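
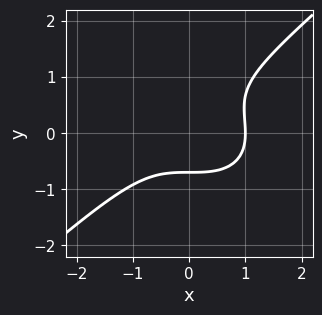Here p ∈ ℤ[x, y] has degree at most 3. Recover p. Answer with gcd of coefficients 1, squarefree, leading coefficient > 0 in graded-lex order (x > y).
1. deg p = 3. The shape is more complex than any degree-2 curve.
2. Observable constraints: it meets the x-axis at x = 1 (among the integer gridlines).
3. Assembling these constraints gives the stated polynomial.

2*x^3 - 3*y^3 + 2*y^2 - 2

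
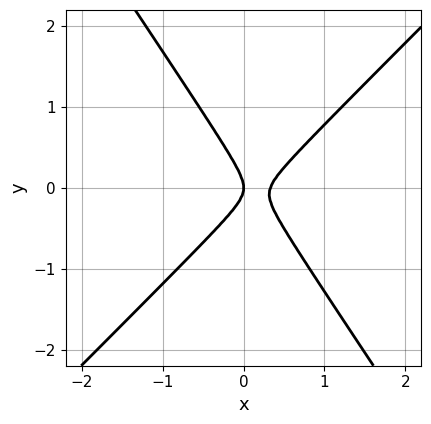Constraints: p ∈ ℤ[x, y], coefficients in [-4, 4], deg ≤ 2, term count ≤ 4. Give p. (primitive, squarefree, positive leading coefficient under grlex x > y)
3*x^2 - x*y - 2*y^2 - x

(a) The degree is 2 — no degree-1 curve has this shape.
(b) Observable constraints: it meets the x-axis at x = 0 (among the integer gridlines); it meets the y-axis at y = 0 (among the integer gridlines).
(c) Together with the visible shape, these determine p as stated.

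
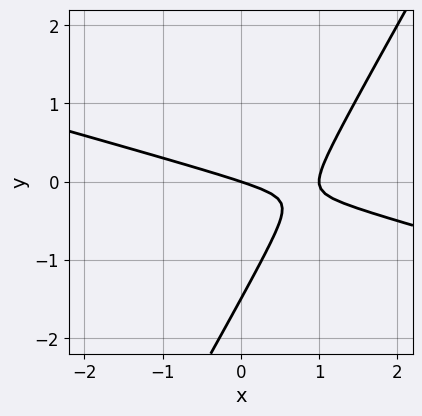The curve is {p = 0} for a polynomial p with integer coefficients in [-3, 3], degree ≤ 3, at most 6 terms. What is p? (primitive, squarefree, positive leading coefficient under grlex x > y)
1. Degree: no degree-1 curve has this shape, so deg p = 2.
2. Observable constraints: it crosses the y-axis at the gridline y = 0; the x-axis gridline crossings are at x ∈ {0, 1}.
3. Matching integer coefficients to the picture gives p.

x^2 + 3*x*y - 2*y^2 - x - 3*y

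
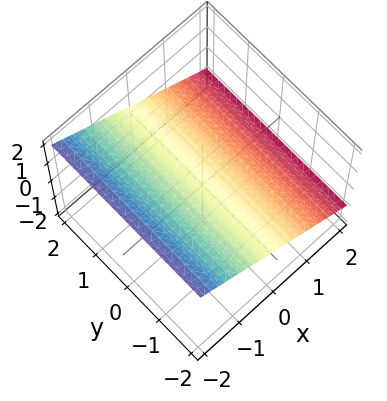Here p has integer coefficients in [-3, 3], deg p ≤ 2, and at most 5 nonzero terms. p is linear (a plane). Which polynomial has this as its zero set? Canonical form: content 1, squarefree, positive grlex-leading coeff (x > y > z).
2*x + 3*z - 2

The degree is 1 — the surface is flat (a plane).
From the axis intercepts and sections: it meets the x-axis at x = 1 (among the integer gridlines); no y-intercept at any integer in the box.
Together with the visible shape, these determine p as stated.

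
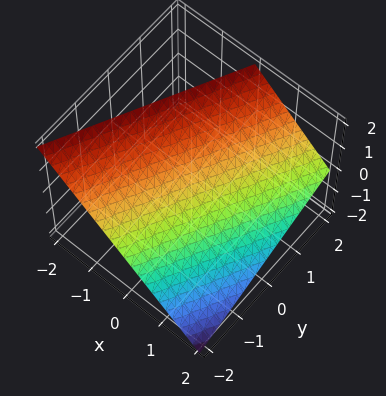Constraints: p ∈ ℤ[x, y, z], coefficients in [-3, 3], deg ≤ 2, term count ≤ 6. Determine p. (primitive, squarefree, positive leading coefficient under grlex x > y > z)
2*x - y + 2*z - 2

1. The degree is 1 — the surface is flat (a plane).
2. Reading off the gridlines: one z-axis crossing is at z = 1; one y-axis crossing is at y = -2; it crosses the x-axis at the gridline x = 1.
3. Putting this together gives p.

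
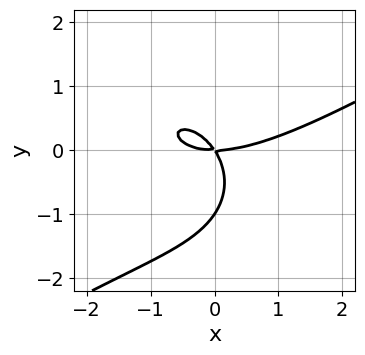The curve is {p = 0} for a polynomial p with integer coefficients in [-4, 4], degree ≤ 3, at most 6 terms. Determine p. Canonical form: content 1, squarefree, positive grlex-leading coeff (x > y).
x^3 - x^2*y - 2*y^3 - 3*x*y - 2*y^2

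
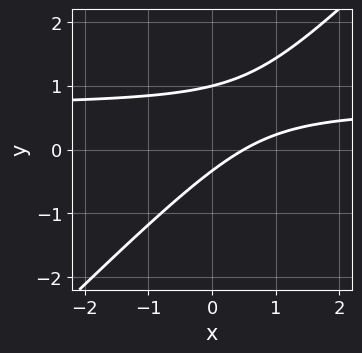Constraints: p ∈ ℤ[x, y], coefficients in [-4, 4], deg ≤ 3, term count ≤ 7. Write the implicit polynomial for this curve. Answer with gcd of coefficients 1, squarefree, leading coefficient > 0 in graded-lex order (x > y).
1. The degree is 2 — the shape is more complex than any degree-1 curve.
2. Checking where it meets the axes: one y-axis crossing is at y = 1.
3. Fitting integer coefficients to these (and the overall shape) gives p.

3*x*y - 3*y^2 - 2*x + 2*y + 1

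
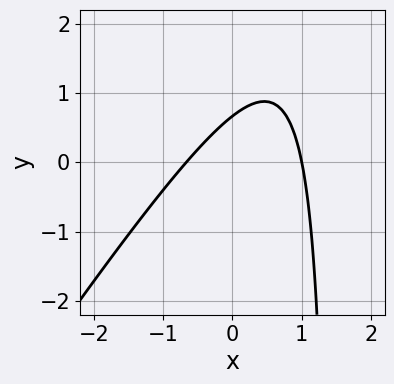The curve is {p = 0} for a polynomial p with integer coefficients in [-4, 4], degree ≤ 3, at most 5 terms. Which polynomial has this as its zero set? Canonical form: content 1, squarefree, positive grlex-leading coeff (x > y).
3*x^2 - 2*x*y - x + 3*y - 2

1. Degree: the shape is more complex than any degree-1 curve, so deg p = 2.
2. From the visible intercepts: it crosses the x-axis at the gridline x = 1.
3. Together with the visible shape, these determine p as stated.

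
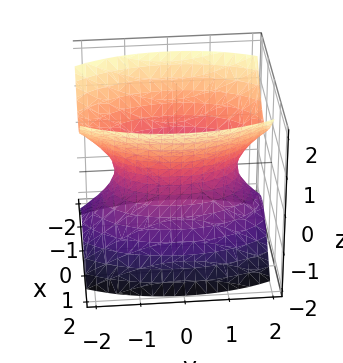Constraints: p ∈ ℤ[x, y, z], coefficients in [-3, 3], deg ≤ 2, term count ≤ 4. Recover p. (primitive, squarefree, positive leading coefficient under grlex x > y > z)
3*x^2 + y^2 - 2*z^2 - 2

Degree: an hourglass — one-sheet hyperboloid; a quadric, so deg p = 2.
Symmetries: mirror symmetry z ↦ −z ⇒ only even powers of z; it's symmetric under x → −x, forcing even powers of x; mirror symmetry y ↦ −y ⇒ only even powers of y.
Checking where it meets the axes: no z-intercept at any integer in the box.
Putting this together gives p.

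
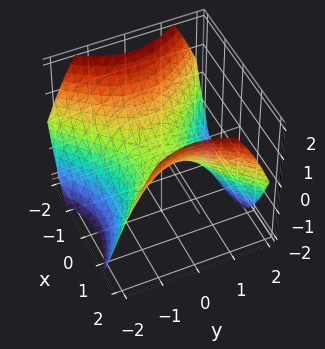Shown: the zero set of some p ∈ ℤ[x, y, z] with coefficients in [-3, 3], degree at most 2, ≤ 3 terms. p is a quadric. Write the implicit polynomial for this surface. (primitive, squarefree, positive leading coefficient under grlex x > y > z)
1. Degree: a hyperbolic paraboloid; a quadric, so deg p = 2.
2. Symmetries: the y ↦ −y reflection is a symmetry, so y appears only in even powers; the x ↦ −x reflection is a symmetry, so x appears only in even powers.
3. Reading off the gridlines: one x-axis crossing is at x = 0; one y-axis crossing is at y = 0.
4. These observations pin down the coefficients.

2*x^2 - 2*y^2 - 3*z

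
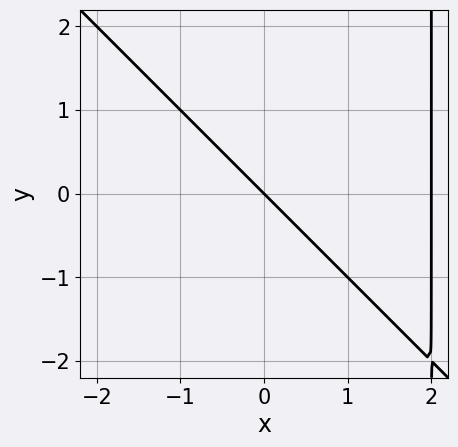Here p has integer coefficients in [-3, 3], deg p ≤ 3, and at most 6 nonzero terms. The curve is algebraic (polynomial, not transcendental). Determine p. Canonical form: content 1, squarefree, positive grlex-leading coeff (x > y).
x^2 + x*y - 2*x - 2*y

1. deg p = 2.
2. Reading off the gridlines: among the integer gridlines, it crosses the x-axis at x ∈ {0, 2}; it crosses the y-axis at the gridline y = 0.
3. Solving for integer coefficients yields p as stated.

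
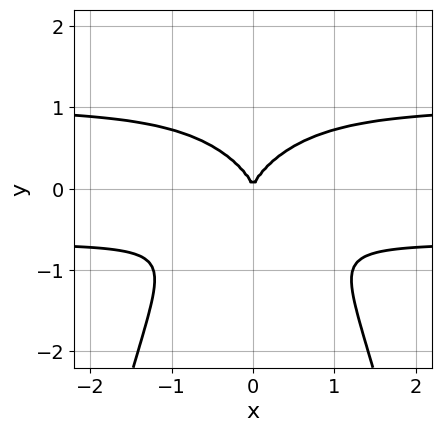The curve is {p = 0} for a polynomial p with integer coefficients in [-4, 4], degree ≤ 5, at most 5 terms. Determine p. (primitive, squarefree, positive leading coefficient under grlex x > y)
3*x^2*y^2 - x^2*y + 3*y^3 - 2*x^2

deg p = 4. No degree-3 curve has this shape.
Symmetries: mirror symmetry x ↦ −x ⇒ only even powers of x.
Reading off the gridlines: one x-axis crossing is at x = 0; it meets the y-axis at y = 0 (among the integer gridlines).
Together with the visible shape, these determine p as stated.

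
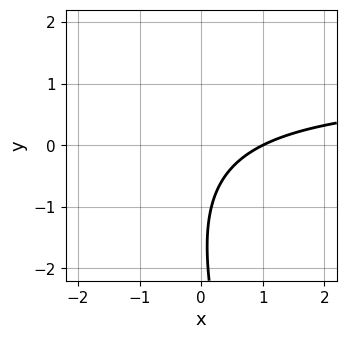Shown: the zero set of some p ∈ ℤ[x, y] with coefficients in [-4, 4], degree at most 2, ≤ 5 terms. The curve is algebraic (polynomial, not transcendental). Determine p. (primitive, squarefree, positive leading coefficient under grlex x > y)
(a) Degree: a generic line meets the curve in up to 2 points, so deg p = 2.
(b) From the visible intercepts: one x-axis crossing is at x = 1; the curve avoids every integer y-axis point in the box.
(c) Fitting integer coefficients to these (and the overall shape) gives p.

3*x*y + y^2 - 3*x + 3*y + 3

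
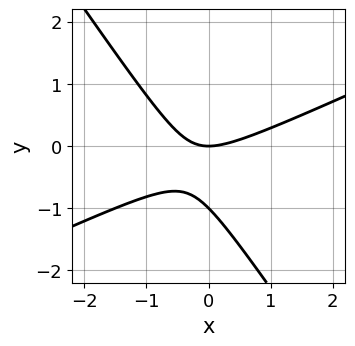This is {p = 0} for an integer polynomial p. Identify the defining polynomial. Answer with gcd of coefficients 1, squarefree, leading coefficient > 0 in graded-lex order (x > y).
2*x^2 - 3*x*y - 3*y^2 - 3*y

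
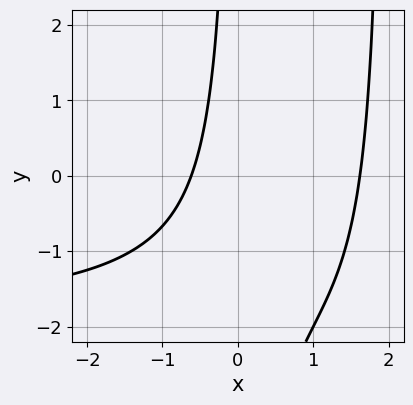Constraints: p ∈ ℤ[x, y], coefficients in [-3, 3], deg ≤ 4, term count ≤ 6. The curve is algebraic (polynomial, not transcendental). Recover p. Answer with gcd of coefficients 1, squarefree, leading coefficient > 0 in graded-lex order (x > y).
x^2*y + 2*x^2 - 2*x*y - 2*x - 2

The degree is 3 — no degree-2 curve has this shape.
Reading off the gridlines: no y-intercept at any integer in the box.
Fitting integer coefficients to these (and the overall shape) gives p.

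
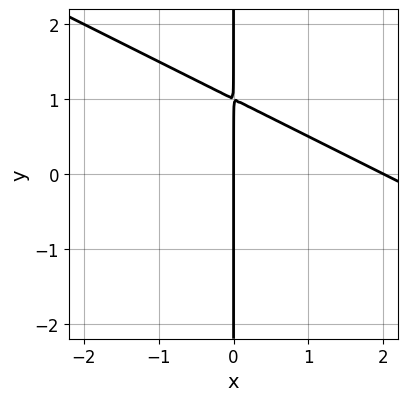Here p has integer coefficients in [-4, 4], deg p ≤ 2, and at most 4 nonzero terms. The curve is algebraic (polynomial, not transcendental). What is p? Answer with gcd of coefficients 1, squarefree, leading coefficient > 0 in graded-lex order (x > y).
x^2 + 2*x*y - 2*x

1. The degree is 2 — a generic line meets the curve in up to 2 points.
2. Checking where it meets the axes: the visible y-axis segment lies entirely on the curve; the x-axis gridline crossings are at x ∈ {0, 2}.
3. Fitting integer coefficients to these (and the overall shape) gives p.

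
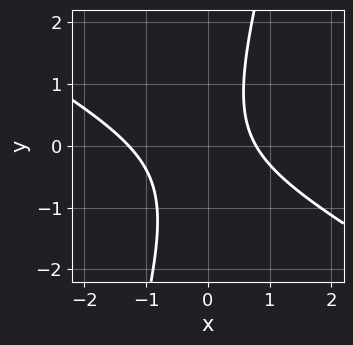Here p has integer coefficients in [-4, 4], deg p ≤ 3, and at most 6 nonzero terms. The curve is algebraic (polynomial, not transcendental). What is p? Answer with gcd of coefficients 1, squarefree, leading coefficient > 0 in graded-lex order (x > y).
2*x^2 + 3*x*y - y^2 + x - 2

First, the degree is 2 — the shape is more complex than any degree-1 curve.
Then, observable constraints: no y-intercept at any integer in the box.
Finally, fitting integer coefficients to these (and the overall shape) gives p.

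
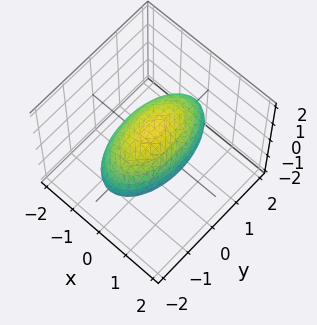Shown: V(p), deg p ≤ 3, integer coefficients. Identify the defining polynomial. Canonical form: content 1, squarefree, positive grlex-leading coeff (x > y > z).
3*x^2 + y^2 + 3*z^2 - 3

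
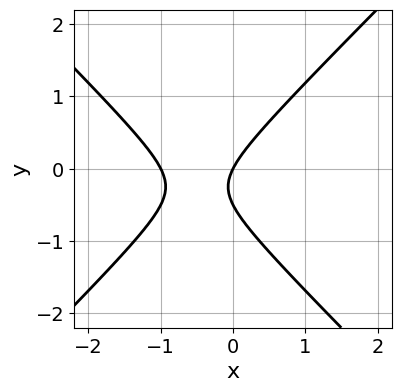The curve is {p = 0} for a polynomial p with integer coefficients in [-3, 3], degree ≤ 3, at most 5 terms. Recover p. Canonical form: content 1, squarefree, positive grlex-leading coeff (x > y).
2*x^2 - 2*y^2 + 2*x - y

First, degree: the shape is more complex than any degree-1 curve, so deg p = 2.
Then, from the axis intercepts and sections: the x-axis gridline crossings are at x ∈ {-1, 0}; one y-axis crossing is at y = 0.
Finally, fitting integer coefficients to these (and the overall shape) gives p.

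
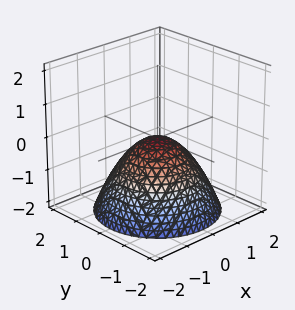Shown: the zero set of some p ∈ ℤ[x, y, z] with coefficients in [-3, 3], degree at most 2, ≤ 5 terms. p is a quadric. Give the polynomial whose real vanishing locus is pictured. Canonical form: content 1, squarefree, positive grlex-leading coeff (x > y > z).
2*x^2 + 2*y^2 + 3*z

(a) Degree: a paraboloid; a quadric, so deg p = 2.
(b) By symmetry, every cross-section ⟂ z is a circle, so x, y appear only via x² + y².
(c) From the axis intercepts and sections: it crosses the x-axis at the gridline x = 0; it crosses the y-axis at the gridline y = 0.
(d) Solving for integer coefficients yields p as stated.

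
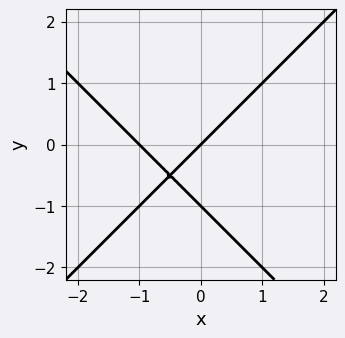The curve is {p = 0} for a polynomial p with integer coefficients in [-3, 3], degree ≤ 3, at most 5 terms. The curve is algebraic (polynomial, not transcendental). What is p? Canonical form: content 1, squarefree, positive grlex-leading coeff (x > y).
x^2 - y^2 + x - y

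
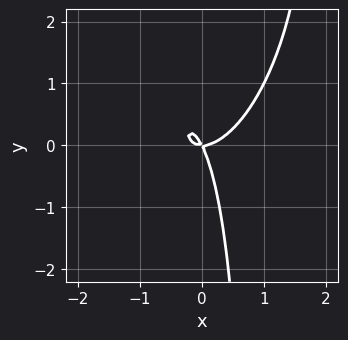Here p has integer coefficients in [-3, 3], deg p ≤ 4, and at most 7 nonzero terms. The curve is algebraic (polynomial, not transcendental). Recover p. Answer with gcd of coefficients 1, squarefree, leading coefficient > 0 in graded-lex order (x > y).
3*x^3 - x^2*y + x*y^2 - 2*x*y - y^2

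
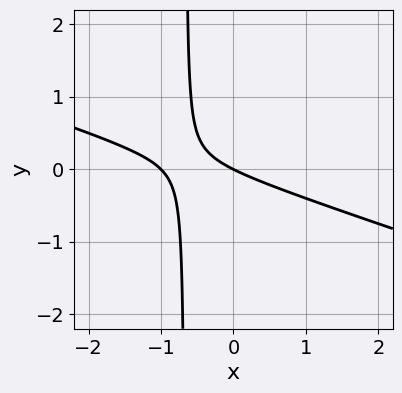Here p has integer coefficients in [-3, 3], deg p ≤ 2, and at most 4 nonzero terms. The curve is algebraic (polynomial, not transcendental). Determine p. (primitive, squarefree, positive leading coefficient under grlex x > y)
x^2 + 3*x*y + x + 2*y

deg p = 2. No degree-1 curve has this shape.
From the axis intercepts and sections: the x-axis gridline crossings are at x ∈ {-1, 0}; it crosses the y-axis at the gridline y = 0.
The integer polynomial consistent with all of this is the stated p.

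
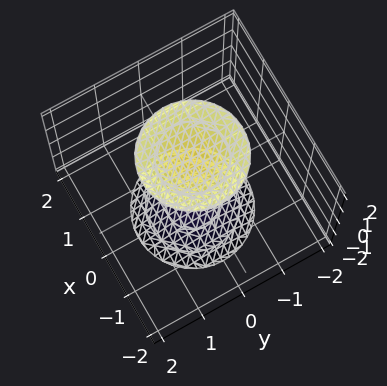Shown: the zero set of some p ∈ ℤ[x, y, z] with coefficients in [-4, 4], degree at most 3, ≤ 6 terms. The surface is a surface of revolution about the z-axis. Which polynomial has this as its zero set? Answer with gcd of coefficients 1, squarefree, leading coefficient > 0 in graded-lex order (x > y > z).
x^2 + y^2 - z^2 + 3

First, the picture has 2 separate pieces.
Then, the degree is 2 — no degree-1 surface has this shape.
Then, symmetry: every cross-section ⟂ z is a circle, so x, y appear only via x² + y².
Next, from the axis intercepts and sections: the surface avoids every integer y-axis point in the box; a circular section at z = 2 has radius exactly 1.
Finally, solving for integer coefficients yields p as stated.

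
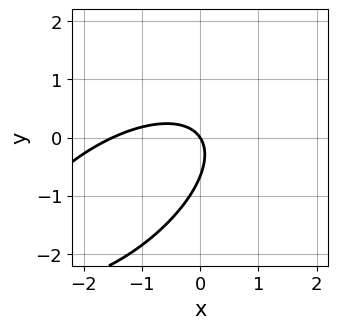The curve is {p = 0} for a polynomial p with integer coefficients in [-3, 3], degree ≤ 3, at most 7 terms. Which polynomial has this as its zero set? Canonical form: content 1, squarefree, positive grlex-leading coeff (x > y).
1. deg p = 2. No degree-1 curve has this shape.
2. From the visible intercepts: one x-axis crossing is at x = 0; one y-axis crossing is at y = 0.
3. Putting this together gives p.

2*x^2 - 3*x*y + 3*y^2 + 3*x + 2*y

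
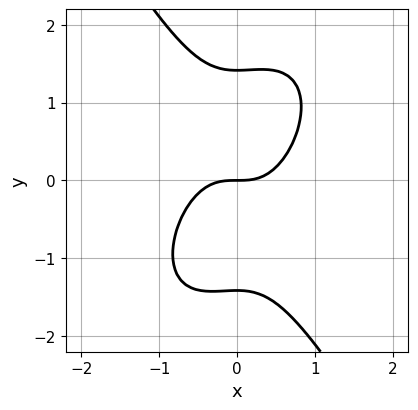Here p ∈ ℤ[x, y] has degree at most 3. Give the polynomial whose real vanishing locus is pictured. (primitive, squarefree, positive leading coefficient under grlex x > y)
3*x^3 - x^2*y + y^3 - 2*y

(a) deg p = 3. A generic line meets the curve in up to 3 points.
(b) From the axis intercepts and sections: one y-axis crossing is at y = 0; it crosses the x-axis at the gridline x = 0.
(c) The integer polynomial consistent with all of this is the stated p.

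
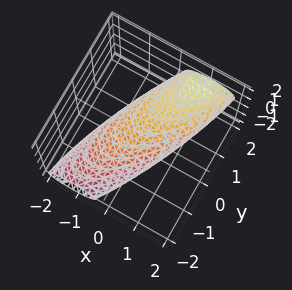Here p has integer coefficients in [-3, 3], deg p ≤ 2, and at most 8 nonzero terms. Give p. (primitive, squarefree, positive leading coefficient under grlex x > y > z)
First, degree: a generic line meets the surface in up to 2 points, so deg p = 2.
Then, checking where it meets the axes: the x-axis gridline crossings are at x ∈ {-1, 1}.
Finally, the integer polynomial consistent with all of this is the stated p.

2*x^2 - 2*x*y + y^2 - 2*y*z + 3*z^2 - 2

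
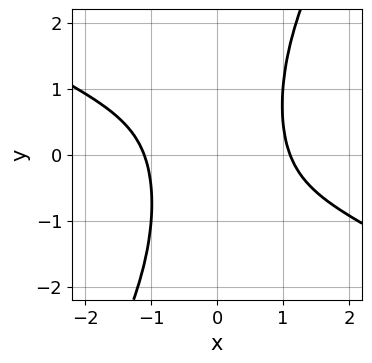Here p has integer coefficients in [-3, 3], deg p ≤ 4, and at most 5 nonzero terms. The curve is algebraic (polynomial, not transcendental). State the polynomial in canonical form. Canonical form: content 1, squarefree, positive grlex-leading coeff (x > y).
(a) deg p = 4.
(b) Observable constraints: no y-intercept at any integer in the box.
(c) These observations pin down the coefficients.

2*x^4 + 3*x^3*y - 2*x^2*y^2 - 3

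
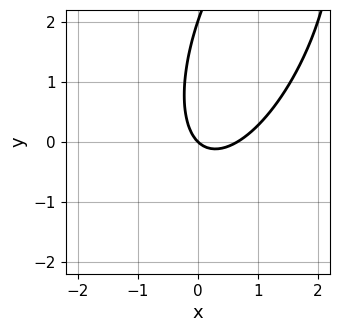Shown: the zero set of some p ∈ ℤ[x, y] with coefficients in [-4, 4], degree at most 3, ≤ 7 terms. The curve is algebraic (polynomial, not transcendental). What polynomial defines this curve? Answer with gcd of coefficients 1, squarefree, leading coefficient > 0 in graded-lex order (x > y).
1. deg p = 2. The shape is more complex than any degree-1 curve.
2. Checking where it meets the axes: it crosses the x-axis at the gridline x = 0; the y-axis gridline crossings are at y ∈ {0, 2}.
3. Matching integer coefficients to the picture gives p.

3*x^2 - 2*x*y + y^2 - 2*x - 2*y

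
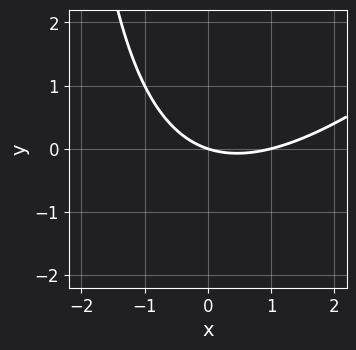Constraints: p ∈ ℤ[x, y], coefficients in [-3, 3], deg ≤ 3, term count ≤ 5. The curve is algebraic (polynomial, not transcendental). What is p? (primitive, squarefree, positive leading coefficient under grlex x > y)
x^2 - x*y - x - 3*y

(a) deg p = 2. The shape is more complex than any degree-1 curve.
(b) From the visible intercepts: it meets the y-axis at y = 0 (among the integer gridlines); the x-axis gridline crossings are at x ∈ {0, 1}.
(c) These observations pin down the coefficients.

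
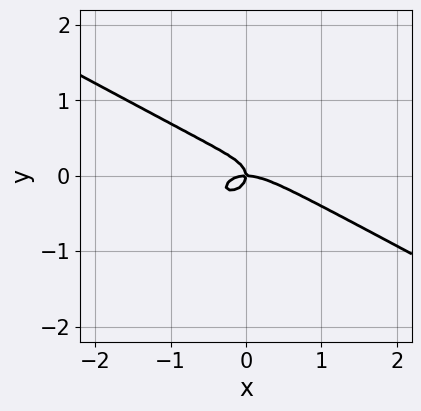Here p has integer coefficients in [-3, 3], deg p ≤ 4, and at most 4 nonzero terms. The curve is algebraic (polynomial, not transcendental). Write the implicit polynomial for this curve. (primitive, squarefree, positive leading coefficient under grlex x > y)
x^3 + x^2*y + 3*y^3 + x*y

(a) Degree: no degree-2 curve has this shape, so deg p = 3.
(b) Checking where it meets the axes: it meets the x-axis at x = 0 (among the integer gridlines); it meets the y-axis at y = 0 (among the integer gridlines).
(c) The integer polynomial consistent with all of this is the stated p.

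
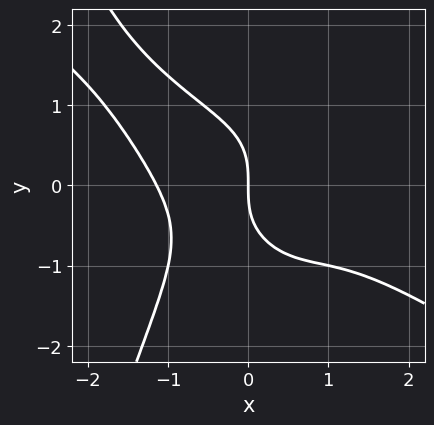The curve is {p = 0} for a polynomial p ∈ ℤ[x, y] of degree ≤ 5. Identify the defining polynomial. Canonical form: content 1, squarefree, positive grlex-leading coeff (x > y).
(a) Degree: no degree-3 curve has this shape, so deg p = 4.
(b) Observable constraints: one x-axis crossing is at x = 0; one y-axis crossing is at y = 0.
(c) Fitting integer coefficients to these (and the overall shape) gives p.

2*x^4 + 3*x^3*y + 2*y^3 + 3*x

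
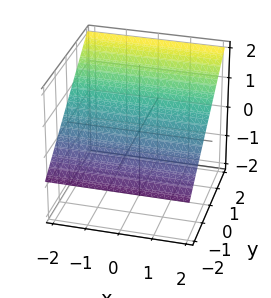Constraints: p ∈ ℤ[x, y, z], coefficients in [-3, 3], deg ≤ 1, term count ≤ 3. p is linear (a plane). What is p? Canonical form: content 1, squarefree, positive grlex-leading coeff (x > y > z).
Degree: every cross-section is a straight line — this is a plane, so deg p = 1.
Reading off the gridlines: it meets the y-axis at y = -1 (among the integer gridlines); the surface avoids every integer x-axis point in the box.
Assembling these constraints gives the stated polynomial.

2*y - 3*z + 2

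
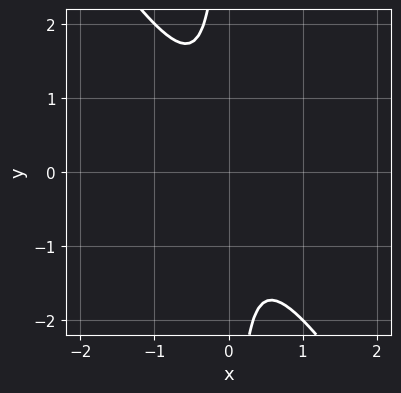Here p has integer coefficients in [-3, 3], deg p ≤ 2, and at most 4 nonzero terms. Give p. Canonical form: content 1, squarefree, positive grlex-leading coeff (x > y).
(a) Degree: the shape is more complex than any degree-1 curve, so deg p = 2.
(b) From the visible intercepts: it misses every integer gridline on the y-axis; the curve avoids every integer x-axis point in the box.
(c) Fitting integer coefficients to these (and the overall shape) gives p.

3*x^2 + 2*x*y + 1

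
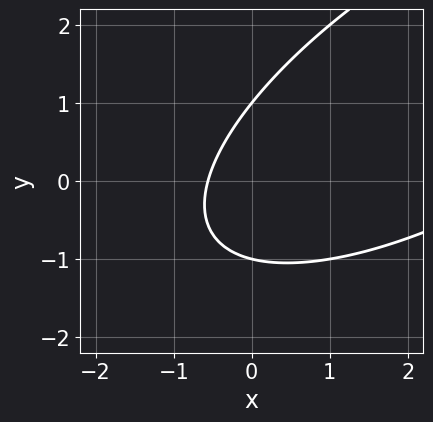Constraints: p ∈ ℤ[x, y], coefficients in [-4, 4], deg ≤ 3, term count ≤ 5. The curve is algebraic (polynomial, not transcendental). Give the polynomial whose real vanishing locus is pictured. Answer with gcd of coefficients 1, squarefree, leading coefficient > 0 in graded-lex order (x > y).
x^2 - 2*x*y + 2*y^2 - 3*x - 2

(a) Degree: a generic line meets the curve in up to 2 points, so deg p = 2.
(b) From the axis intercepts and sections: the y-axis gridline crossings are at y ∈ {-1, 1}.
(c) Solving for integer coefficients yields p as stated.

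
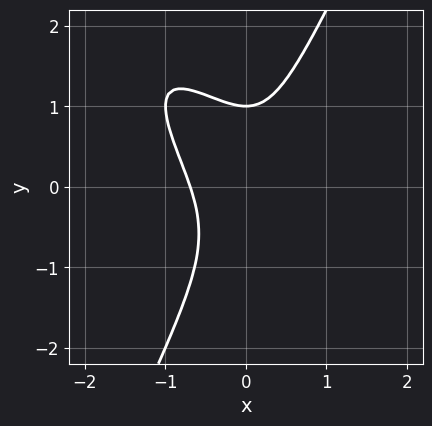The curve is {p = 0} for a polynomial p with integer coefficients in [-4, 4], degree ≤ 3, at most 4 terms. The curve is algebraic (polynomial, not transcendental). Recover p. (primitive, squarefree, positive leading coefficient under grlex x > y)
3*x^3 + 3*x^2*y - y^3 + 1

1. deg p = 3. A generic line meets the curve in up to 3 points.
2. Against the integer gridlines: it crosses the y-axis at the gridline y = 1.
3. The integer polynomial consistent with all of this is the stated p.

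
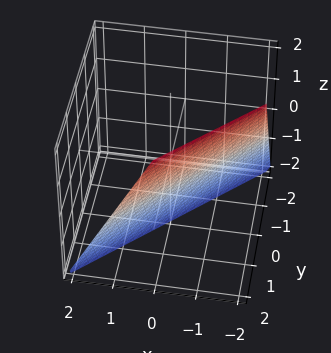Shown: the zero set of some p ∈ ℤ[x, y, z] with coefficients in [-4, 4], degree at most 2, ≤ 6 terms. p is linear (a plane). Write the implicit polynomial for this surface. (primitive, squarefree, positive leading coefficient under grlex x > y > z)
First, degree: every cross-section is a straight line — this is a plane, so deg p = 1.
Next, against the integer gridlines: one y-axis crossing is at y = 1; it meets the z-axis at z = -2 (among the integer gridlines); it meets the x-axis at x = -1 (among the integer gridlines).
Finally, solving for integer coefficients yields p as stated.

2*x - 2*y + z + 2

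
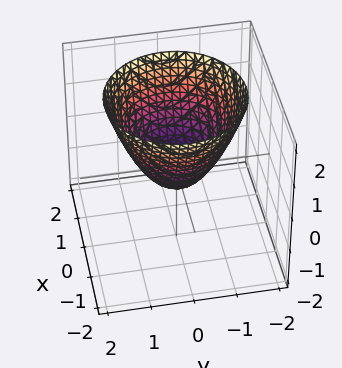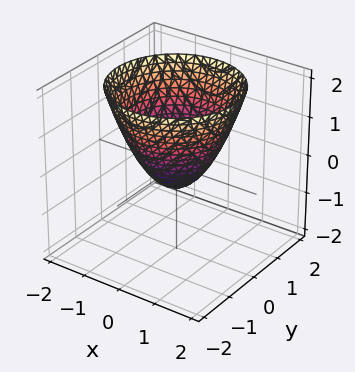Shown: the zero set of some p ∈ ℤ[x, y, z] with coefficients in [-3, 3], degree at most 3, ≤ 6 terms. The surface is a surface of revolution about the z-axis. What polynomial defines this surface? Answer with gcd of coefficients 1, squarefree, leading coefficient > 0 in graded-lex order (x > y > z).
2*x^2 + 2*y^2 - 2*z - 1

1. Degree: no degree-1 surface has this shape, so deg p = 2.
2. Symmetries: rotational symmetry about the z-axis ⇒ p depends on x, y only through x² + y².
3. Observable constraints: a circular section at z = 0 has radius between 0 and 1.
4. The integer polynomial consistent with all of this is the stated p.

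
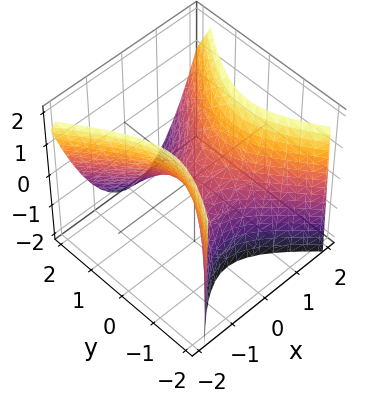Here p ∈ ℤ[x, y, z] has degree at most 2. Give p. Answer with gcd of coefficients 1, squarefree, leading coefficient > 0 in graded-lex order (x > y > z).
(a) Degree: a generic line meets the surface in up to 2 points, so deg p = 2.
(b) Checking where it meets the axes: it meets the x-axis at x = 0 (among the integer gridlines); it crosses the y-axis at the gridline y = 0.
(c) Putting this together gives p.

3*x^2 - 2*y^2 - y*z - 2*z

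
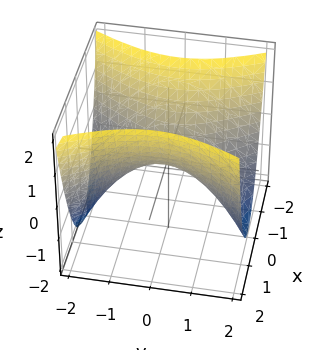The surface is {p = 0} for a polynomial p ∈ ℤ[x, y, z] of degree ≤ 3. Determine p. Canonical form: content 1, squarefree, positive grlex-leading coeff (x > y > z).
2*x^2 - y^2 - 2*z

1. The degree is 2 — a saddle surface; a quadric.
2. Symmetries: mirror symmetry y ↦ −y ⇒ only even powers of y; the x ↦ −x reflection is a symmetry, so x appears only in even powers.
3. Against the integer gridlines: one x-axis crossing is at x = 0; it crosses the y-axis at the gridline y = 0.
4. Together with the visible shape, these determine p as stated.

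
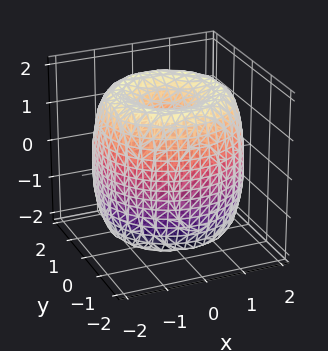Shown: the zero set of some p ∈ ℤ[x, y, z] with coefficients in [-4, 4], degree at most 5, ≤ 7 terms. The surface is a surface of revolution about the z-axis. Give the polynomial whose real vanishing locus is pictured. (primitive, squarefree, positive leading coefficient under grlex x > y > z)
x^4 + 2*x^2*y^2 + y^4 - 3*x^2 - 3*y^2 + z^2 - 1

deg p = 4.
Symmetries: the surface is invariant under rotation about z: p = q(x² + y², z).
Checking where it meets the axes: a circular section at z = 0 has radius between 1 and 2; among the integer gridlines, it crosses the z-axis at z ∈ {-1, 1}.
The integer polynomial consistent with all of this is the stated p.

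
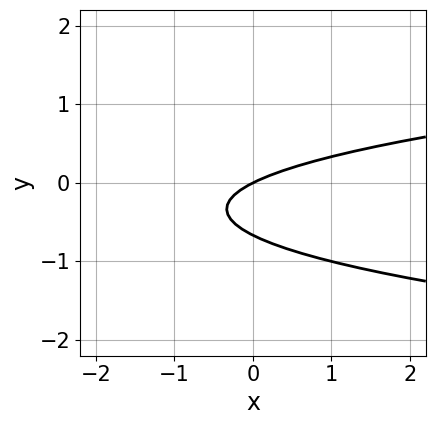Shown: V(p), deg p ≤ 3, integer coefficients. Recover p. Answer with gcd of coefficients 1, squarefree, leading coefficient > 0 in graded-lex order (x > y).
3*y^2 - x + 2*y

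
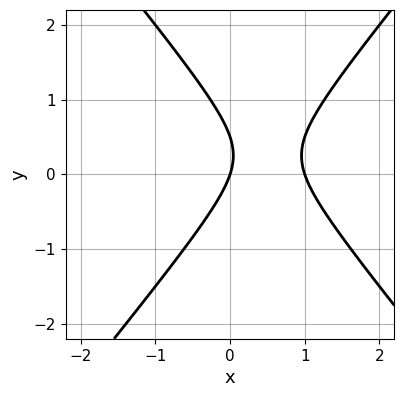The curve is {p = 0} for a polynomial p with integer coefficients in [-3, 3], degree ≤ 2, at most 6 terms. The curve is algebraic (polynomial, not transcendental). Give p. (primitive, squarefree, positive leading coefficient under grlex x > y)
3*x^2 - 2*y^2 - 3*x + y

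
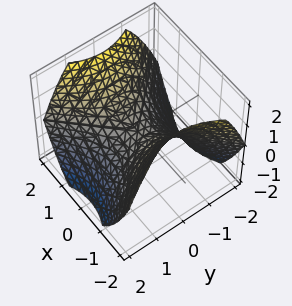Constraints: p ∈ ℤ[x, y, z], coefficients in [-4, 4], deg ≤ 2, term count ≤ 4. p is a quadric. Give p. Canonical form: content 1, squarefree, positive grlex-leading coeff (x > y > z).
First, deg p = 2.
Next, symmetries: mirror symmetry x ↦ −x ⇒ only even powers of x; mirror symmetry y ↦ −y ⇒ only even powers of y.
Then, checking where it meets the axes: it crosses the y-axis at the gridline y = 0; it meets the x-axis at x = 0 (among the integer gridlines).
Finally, matching integer coefficients to the picture gives p.

2*x^2 - 2*y^2 - 3*z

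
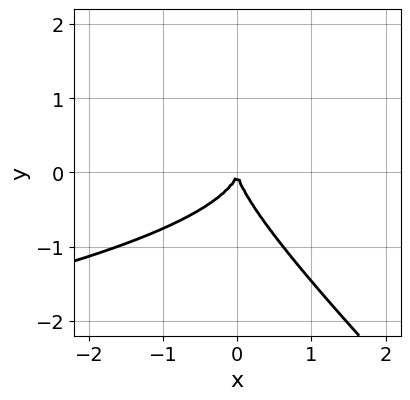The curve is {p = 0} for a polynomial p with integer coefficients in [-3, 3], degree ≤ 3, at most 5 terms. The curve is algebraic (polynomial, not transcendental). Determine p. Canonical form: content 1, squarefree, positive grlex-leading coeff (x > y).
x*y^2 + y^3 + x^2

(a) Degree: a generic line meets the curve in up to 3 points, so deg p = 3.
(b) Checking where it meets the axes: it meets the x-axis at x = 0 (among the integer gridlines); it meets the y-axis at y = 0 (among the integer gridlines).
(c) Assembling these constraints gives the stated polynomial.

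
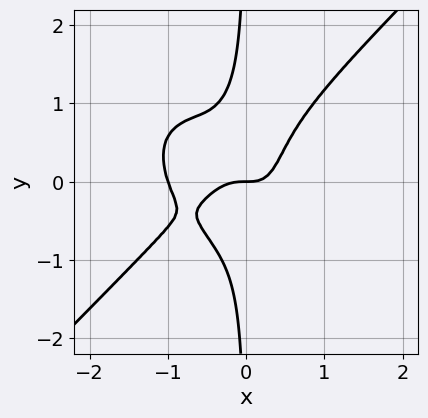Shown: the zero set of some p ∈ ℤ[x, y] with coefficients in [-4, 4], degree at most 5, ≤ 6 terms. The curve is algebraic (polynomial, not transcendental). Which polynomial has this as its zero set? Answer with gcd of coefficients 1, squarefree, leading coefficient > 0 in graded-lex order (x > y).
3*x^4 - 3*x*y^3 + 3*x^3 - y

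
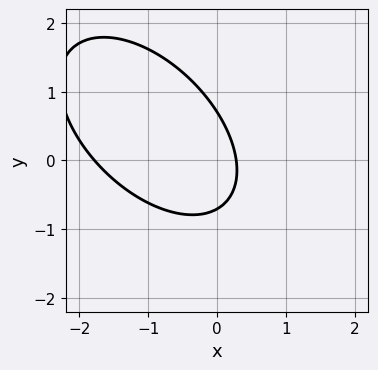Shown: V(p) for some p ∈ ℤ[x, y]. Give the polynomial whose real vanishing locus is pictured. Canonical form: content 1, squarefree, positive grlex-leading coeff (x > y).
1. The degree is 2 — the shape is more complex than any degree-1 curve.
2. Matching integer coefficients to the picture gives p.

2*x^2 + 2*x*y + 2*y^2 + 3*x - 1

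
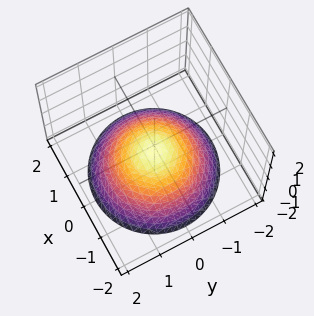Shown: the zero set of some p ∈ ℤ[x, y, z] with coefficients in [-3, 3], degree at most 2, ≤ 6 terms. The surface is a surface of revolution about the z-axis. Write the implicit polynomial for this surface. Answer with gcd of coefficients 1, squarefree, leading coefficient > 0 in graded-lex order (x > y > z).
First, the degree is 2 — no degree-1 surface has this shape.
Then, symmetry: the z-axis is an axis of rotation, so x and y enter only as x² + y².
Then, from the axis intercepts and sections: a circular section at z = -2 has radius between 1 and 2; no x-intercept at any integer in the box.
Finally, solving for integer coefficients yields p as stated.

x^2 + y^2 + 2*z + 1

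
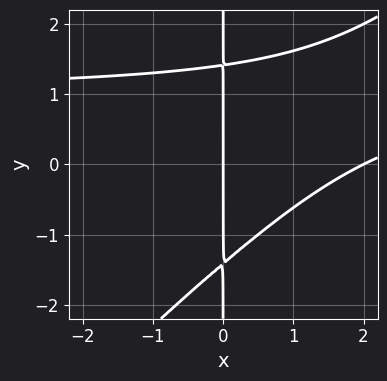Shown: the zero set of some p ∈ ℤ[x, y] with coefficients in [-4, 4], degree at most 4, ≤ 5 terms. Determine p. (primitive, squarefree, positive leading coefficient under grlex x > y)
(a) The degree is 3 — the shape is more complex than any degree-2 curve.
(b) Reading off the gridlines: the x-axis gridline crossings are at x ∈ {0, 2}; every point of the y-axis in the box is on the curve.
(c) The integer polynomial consistent with all of this is the stated p.

x^2*y - x*y^2 - x^2 + 2*x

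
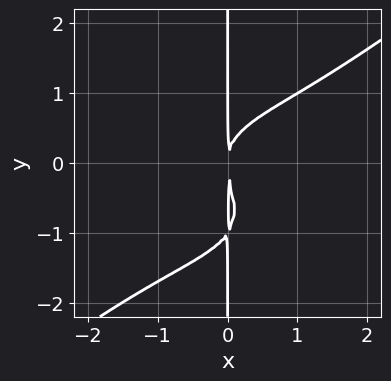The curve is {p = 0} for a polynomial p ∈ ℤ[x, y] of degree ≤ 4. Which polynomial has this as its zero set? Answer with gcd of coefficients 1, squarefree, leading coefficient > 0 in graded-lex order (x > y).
The degree is 4 — a generic line meets the curve in up to 4 points.
Observable constraints: the visible y-axis segment lies entirely on the curve.
Matching integer coefficients to the picture gives p.

x^4 - 2*x*y^3 - 2*x*y^2 + 3*x^2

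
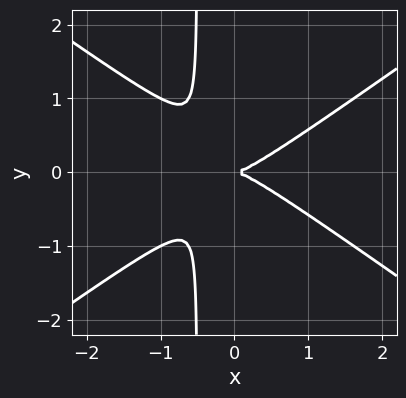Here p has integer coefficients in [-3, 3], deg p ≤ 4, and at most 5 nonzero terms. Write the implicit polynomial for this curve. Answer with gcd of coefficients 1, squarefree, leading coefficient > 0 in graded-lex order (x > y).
x^3 - 2*x*y^2 - y^2

The degree is 3 — no degree-2 curve has this shape.
Symmetries: the y ↦ −y reflection is a symmetry, so y appears only in even powers.
Observable constraints: it meets the y-axis at y = 0 (among the integer gridlines); it crosses the x-axis at the gridline x = 0.
Assembling these constraints gives the stated polynomial.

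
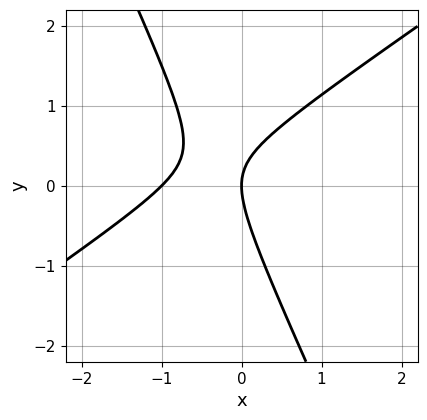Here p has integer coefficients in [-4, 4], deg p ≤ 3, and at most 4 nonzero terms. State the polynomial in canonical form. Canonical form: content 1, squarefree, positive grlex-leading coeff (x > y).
3*x^2 - 3*x*y - 2*y^2 + 3*x

1. Degree: no degree-1 curve has this shape, so deg p = 2.
2. Checking where it meets the axes: among the integer gridlines, it crosses the x-axis at x ∈ {-1, 0}; it meets the y-axis at y = 0 (among the integer gridlines).
3. Fitting integer coefficients to these (and the overall shape) gives p.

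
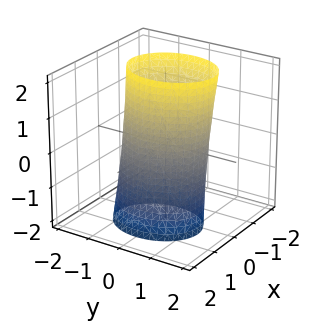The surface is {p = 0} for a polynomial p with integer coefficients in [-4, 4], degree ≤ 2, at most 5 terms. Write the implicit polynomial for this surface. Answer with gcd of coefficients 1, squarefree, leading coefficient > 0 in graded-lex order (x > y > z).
3*x^2 + x*z + 2*y^2 - 3

(a) deg p = 2.
(b) Observable constraints: no z-intercept at any integer in the box; the x-axis gridline crossings are at x ∈ {-1, 1}.
(c) Assembling these constraints gives the stated polynomial.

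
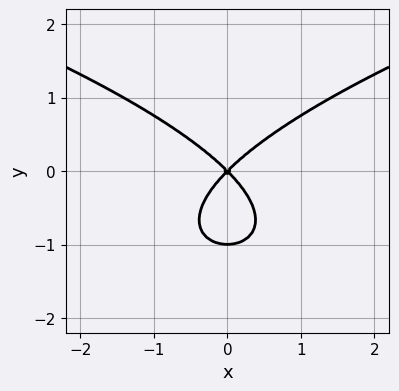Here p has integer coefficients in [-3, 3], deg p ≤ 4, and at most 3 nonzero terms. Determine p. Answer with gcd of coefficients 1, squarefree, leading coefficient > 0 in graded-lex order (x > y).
y^3 - x^2 + y^2

deg p = 3.
Symmetries: mirror symmetry x ↦ −x ⇒ only even powers of x.
Against the integer gridlines: it crosses the x-axis at the gridline x = 0; the y-axis gridline crossings are at y ∈ {-1, 0}.
Matching integer coefficients to the picture gives p.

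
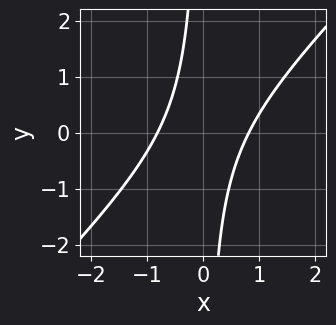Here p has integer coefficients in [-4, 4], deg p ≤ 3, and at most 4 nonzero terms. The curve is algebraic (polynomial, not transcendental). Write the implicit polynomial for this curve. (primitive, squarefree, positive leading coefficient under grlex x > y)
First, degree: a generic line meets the curve in up to 2 points, so deg p = 2.
Next, from the axis intercepts and sections: no y-intercept at any integer in the box.
Finally, together with the visible shape, these determine p as stated.

3*x^2 - 3*x*y - 2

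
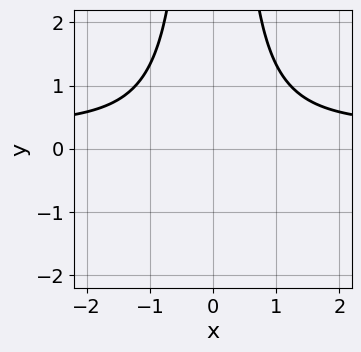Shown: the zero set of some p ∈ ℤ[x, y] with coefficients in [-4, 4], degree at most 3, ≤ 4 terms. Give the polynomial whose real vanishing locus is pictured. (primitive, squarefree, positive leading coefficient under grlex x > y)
First, the degree is 3 — no degree-2 curve has this shape.
Next, symmetries: mirror symmetry x ↦ −x ⇒ only even powers of x.
Next, observable constraints: it misses every integer gridline on the y-axis; no x-intercept at any integer in the box.
Finally, together with the visible shape, these determine p as stated.

3*x^2*y - x^2 - 3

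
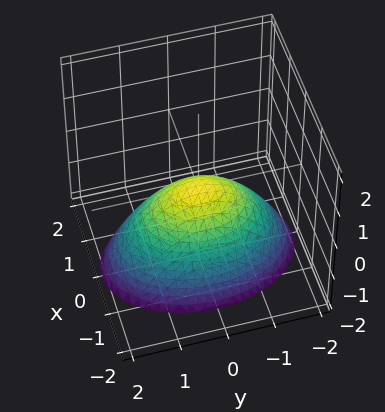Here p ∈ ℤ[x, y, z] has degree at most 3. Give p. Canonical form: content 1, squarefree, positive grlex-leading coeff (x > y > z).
deg p = 2. A paraboloid; a quadric.
Symmetries: it's symmetric under y → −y, forcing even powers of y; the x ↦ −x reflection is a symmetry, so x appears only in even powers.
Observable constraints: it meets the z-axis at z = 0 (among the integer gridlines); one x-axis crossing is at x = 0; it crosses the y-axis at the gridline y = 0.
The integer polynomial consistent with all of this is the stated p.

2*x^2 + y^2 + 2*z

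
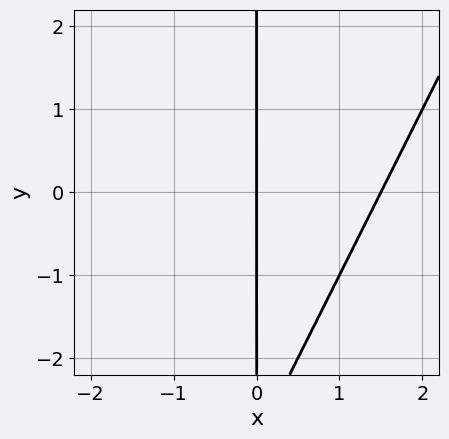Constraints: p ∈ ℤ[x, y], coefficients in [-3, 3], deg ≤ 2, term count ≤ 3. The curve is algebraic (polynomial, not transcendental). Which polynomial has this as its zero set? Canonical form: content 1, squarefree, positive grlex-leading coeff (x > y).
2*x^2 - x*y - 3*x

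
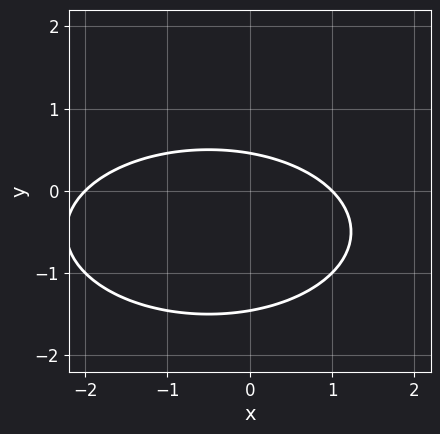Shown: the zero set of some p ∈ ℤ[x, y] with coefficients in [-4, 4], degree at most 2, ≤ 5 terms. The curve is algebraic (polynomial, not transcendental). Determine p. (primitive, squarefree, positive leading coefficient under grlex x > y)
First, deg p = 2. No degree-1 curve has this shape.
Then, reading off the gridlines: the x-axis gridline crossings are at x ∈ {-2, 1}.
Finally, putting this together gives p.

x^2 + 3*y^2 + x + 3*y - 2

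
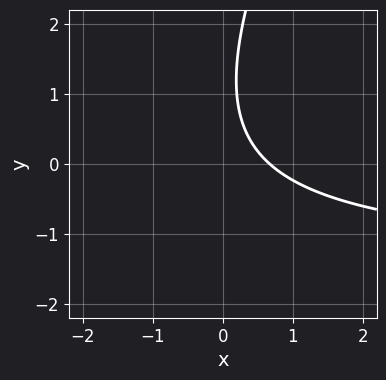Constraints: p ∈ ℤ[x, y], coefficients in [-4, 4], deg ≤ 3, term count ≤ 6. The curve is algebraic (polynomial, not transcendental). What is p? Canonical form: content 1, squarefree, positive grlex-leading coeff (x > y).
deg p = 2. A generic line meets the curve in up to 2 points.
Against the integer gridlines: it misses every integer gridline on the y-axis.
Solving for integer coefficients yields p as stated.

2*x*y - y^2 + 3*x + 2*y - 2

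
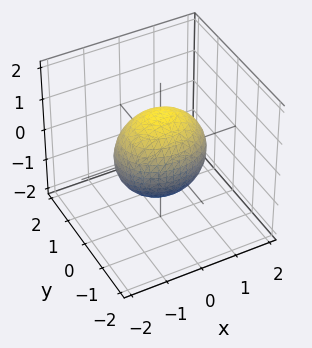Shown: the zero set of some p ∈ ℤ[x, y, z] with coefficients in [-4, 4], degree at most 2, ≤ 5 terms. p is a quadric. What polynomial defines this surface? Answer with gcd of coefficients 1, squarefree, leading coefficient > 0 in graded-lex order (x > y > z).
First, the degree is 2 — a closed, bounded, convex surface; a quadric.
Next, symmetries: the y ↦ −y reflection is a symmetry, so y appears only in even powers; it's symmetric under x → −x, forcing even powers of x; it's symmetric under z → −z, forcing even powers of z.
Next, reading off the gridlines: the y-axis gridline crossings are at y ∈ {-1, 1}.
Finally, the integer polynomial consistent with all of this is the stated p.

2*x^2 + 3*y^2 + 2*z^2 - 3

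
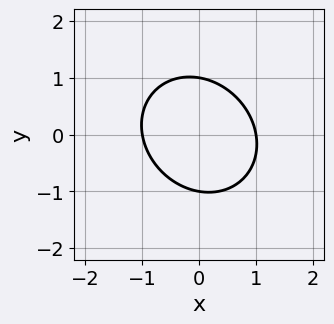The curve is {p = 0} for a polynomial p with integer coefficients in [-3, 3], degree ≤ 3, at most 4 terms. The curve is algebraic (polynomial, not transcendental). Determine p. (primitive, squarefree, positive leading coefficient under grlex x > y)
(a) The degree is 2 — a generic line meets the curve in up to 2 points.
(b) From the visible intercepts: among the integer gridlines, it crosses the y-axis at y ∈ {-1, 1}; among the integer gridlines, it crosses the x-axis at x ∈ {-1, 1}.
(c) Putting this together gives p.

3*x^2 + x*y + 3*y^2 - 3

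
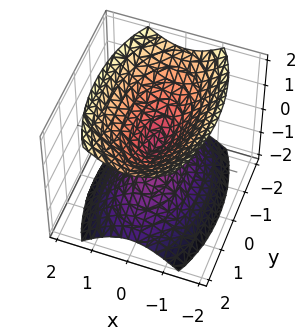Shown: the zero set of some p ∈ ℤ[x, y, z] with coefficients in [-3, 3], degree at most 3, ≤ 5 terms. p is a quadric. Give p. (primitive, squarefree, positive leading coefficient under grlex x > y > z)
3*x^2 + y^2 - 2*z^2

First, I count 2 distinct pieces.
Next, deg p = 2.
Then, symmetries: it's symmetric under x → −x, forcing even powers of x; mirror symmetry y ↦ −y ⇒ only even powers of y; the z ↦ −z reflection is a symmetry, so z appears only in even powers.
Next, against the integer gridlines: it meets the x-axis at x = 0 (among the integer gridlines); it meets the y-axis at y = 0 (among the integer gridlines); it meets the z-axis at z = 0 (among the integer gridlines).
Finally, assembling these constraints gives the stated polynomial.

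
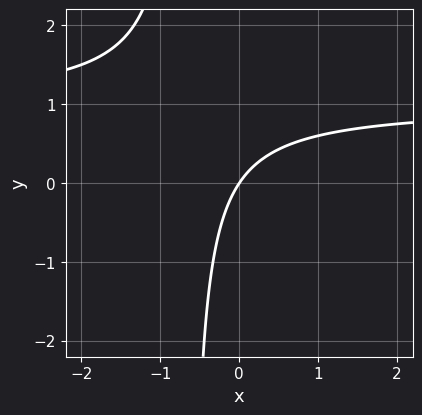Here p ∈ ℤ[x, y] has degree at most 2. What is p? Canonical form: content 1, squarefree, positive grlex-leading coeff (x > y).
(a) The degree is 2 — a generic line meets the curve in up to 2 points.
(b) From the visible intercepts: it crosses the x-axis at the gridline x = 0; it meets the y-axis at y = 0 (among the integer gridlines).
(c) The integer polynomial consistent with all of this is the stated p.

3*x*y - 3*x + 2*y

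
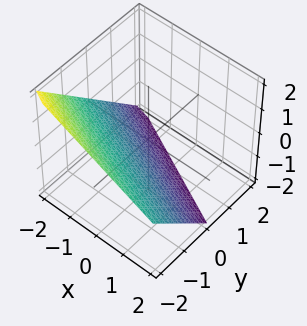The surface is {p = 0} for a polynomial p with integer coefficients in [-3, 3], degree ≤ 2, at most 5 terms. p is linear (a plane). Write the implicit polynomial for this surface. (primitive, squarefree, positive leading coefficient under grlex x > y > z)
(a) The degree is 1 — every cross-section is a straight line — this is a plane.
(b) Checking where it meets the axes: one z-axis crossing is at z = -1; one y-axis crossing is at y = -1; it meets the x-axis at x = -2 (among the integer gridlines).
(c) The integer polynomial consistent with all of this is the stated p.

x + 2*y + 2*z + 2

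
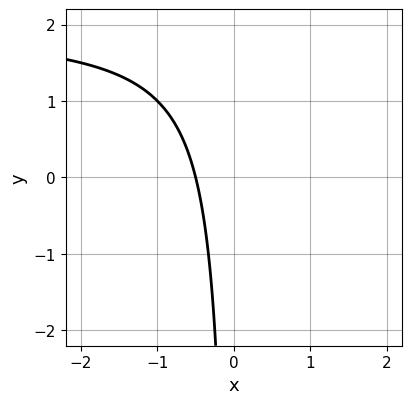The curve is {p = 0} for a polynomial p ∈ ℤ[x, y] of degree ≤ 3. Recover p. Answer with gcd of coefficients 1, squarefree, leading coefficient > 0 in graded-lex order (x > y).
x*y - 2*x - 1

First, degree: a generic line meets the curve in up to 2 points, so deg p = 2.
Next, checking where it meets the axes: the curve avoids every integer y-axis point in the box.
Finally, matching integer coefficients to the picture gives p.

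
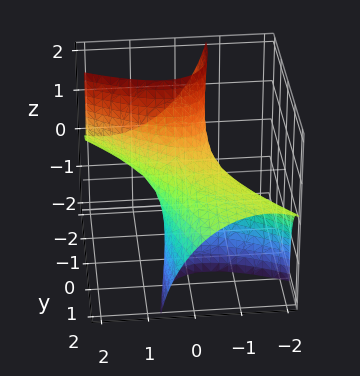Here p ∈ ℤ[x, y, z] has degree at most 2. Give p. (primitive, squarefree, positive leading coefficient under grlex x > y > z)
The degree is 2 — no degree-1 surface has this shape.
From the axis intercepts and sections: the y-axis gridline crossings are at y ∈ {-1, 1}; among the integer gridlines, it crosses the z-axis at z ∈ {-1, 1}.
The integer polynomial consistent with all of this is the stated p.

2*x^2 + 3*x*y + y^2 + 3*y*z + z^2 - 1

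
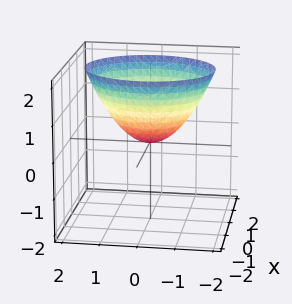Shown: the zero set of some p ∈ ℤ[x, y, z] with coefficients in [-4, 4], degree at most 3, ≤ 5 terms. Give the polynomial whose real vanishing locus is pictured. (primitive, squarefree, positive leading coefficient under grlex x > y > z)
3*x^2 + 2*y^2 - 3*z

1. The degree is 2 — a single bowl opening along one axis; a quadric.
2. Symmetries: it's symmetric under y → −y, forcing even powers of y; it's symmetric under x → −x, forcing even powers of x.
3. From the visible intercepts: it crosses the y-axis at the gridline y = 0; it crosses the z-axis at the gridline z = 0.
4. Putting this together gives p.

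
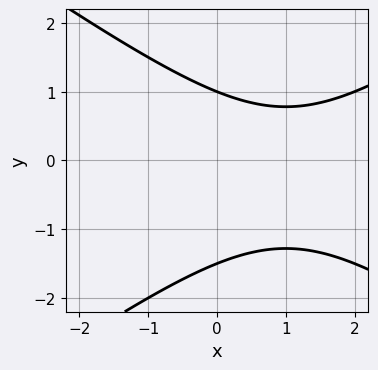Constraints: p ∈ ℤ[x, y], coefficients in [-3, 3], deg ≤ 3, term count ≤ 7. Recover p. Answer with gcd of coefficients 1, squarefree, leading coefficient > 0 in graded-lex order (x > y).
1. Degree: a generic line meets the curve in up to 2 points, so deg p = 2.
2. Checking where it meets the axes: it meets the y-axis at y = 1 (among the integer gridlines); no x-intercept at any integer in the box.
3. The integer polynomial consistent with all of this is the stated p.

x^2 - 2*y^2 - 2*x - y + 3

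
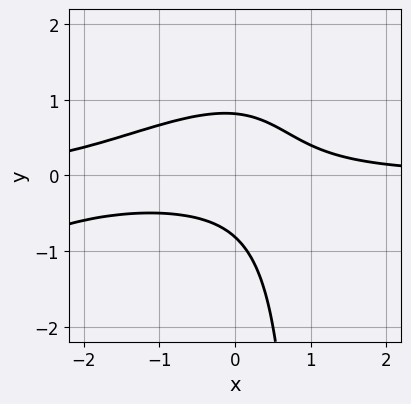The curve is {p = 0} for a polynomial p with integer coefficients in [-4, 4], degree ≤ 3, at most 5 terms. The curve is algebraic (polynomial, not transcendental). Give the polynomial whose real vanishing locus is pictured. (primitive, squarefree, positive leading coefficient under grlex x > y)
2*x^2*y - 3*x*y^2 + 3*x*y + 3*y^2 - 2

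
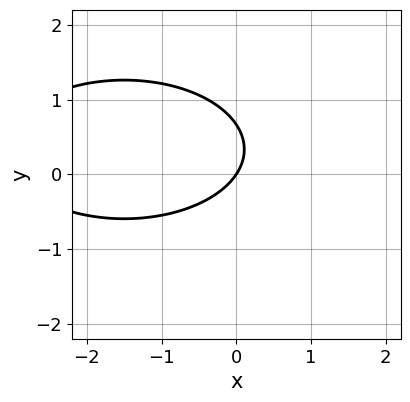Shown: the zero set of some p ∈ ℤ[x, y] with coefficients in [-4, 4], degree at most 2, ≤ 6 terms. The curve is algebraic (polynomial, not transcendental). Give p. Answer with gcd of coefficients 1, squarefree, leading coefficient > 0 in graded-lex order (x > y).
First, the degree is 2 — the shape is more complex than any degree-1 curve.
Then, against the integer gridlines: it crosses the x-axis at the gridline x = 0; it meets the y-axis at y = 0 (among the integer gridlines).
Finally, the integer polynomial consistent with all of this is the stated p.

x^2 + 3*y^2 + 3*x - 2*y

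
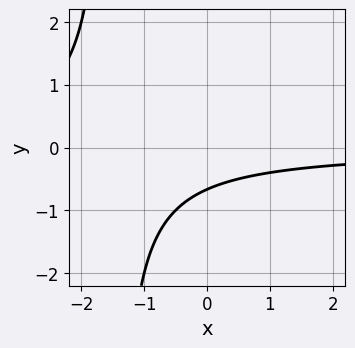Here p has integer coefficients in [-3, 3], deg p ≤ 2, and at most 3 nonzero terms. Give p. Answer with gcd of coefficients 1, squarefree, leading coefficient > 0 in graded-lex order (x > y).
2*x*y + 3*y + 2

Degree: the shape is more complex than any degree-1 curve, so deg p = 2.
Reading off the gridlines: it misses every integer gridline on the x-axis.
The integer polynomial consistent with all of this is the stated p.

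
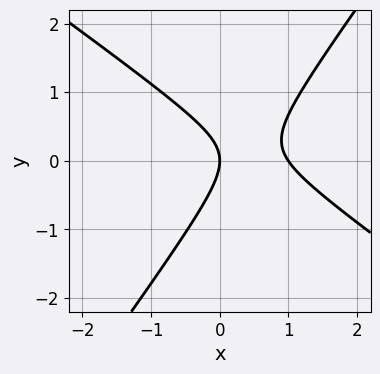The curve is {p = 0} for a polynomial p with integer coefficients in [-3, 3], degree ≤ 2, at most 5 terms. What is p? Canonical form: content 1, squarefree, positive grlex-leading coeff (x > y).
Degree: a generic line meets the curve in up to 2 points, so deg p = 2.
From the visible intercepts: it crosses the y-axis at the gridline y = 0; among the integer gridlines, it crosses the x-axis at x ∈ {0, 1}.
Matching integer coefficients to the picture gives p.

3*x^2 + 2*x*y - 3*y^2 - 3*x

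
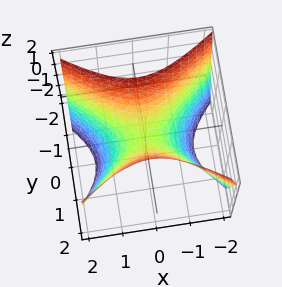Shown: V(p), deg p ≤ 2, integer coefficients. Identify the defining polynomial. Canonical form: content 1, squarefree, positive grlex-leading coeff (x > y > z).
2*x^2 - 3*y^2 + 2*z

1. deg p = 2. A saddle surface; a quadric.
2. Symmetries: it's symmetric under y → −y, forcing even powers of y; mirror symmetry x ↦ −x ⇒ only even powers of x.
3. Checking where it meets the axes: it meets the x-axis at x = 0 (among the integer gridlines); it meets the z-axis at z = 0 (among the integer gridlines).
4. Assembling these constraints gives the stated polynomial.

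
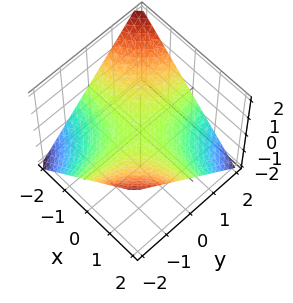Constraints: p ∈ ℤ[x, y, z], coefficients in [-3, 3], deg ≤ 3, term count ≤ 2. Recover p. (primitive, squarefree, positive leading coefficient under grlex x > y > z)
x*y + 2*z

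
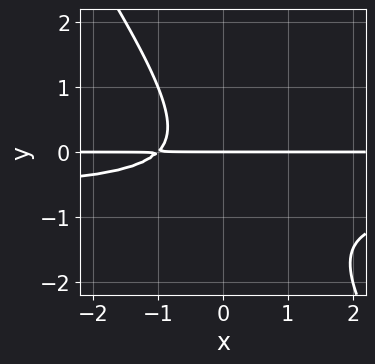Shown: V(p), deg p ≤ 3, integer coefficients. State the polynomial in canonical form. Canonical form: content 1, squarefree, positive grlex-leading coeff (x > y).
First, degree: no degree-2 curve has this shape, so deg p = 3.
Then, from the visible intercepts: the visible x-axis segment lies entirely on the curve; one y-axis crossing is at y = 0.
Finally, putting this together gives p.

3*x*y^2 + 2*y^3 + 2*x*y + y^2 + 2*y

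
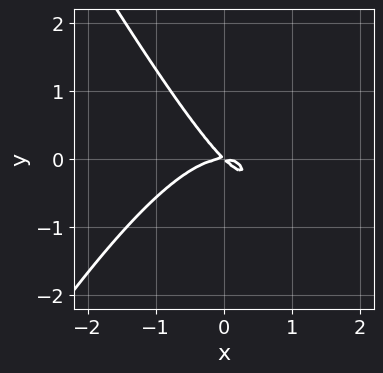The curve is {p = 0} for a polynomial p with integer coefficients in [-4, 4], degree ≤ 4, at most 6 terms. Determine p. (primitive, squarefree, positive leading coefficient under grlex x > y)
3*x^3 - x*y^2 + 3*x*y + 3*y^2

(a) deg p = 3. No degree-2 curve has this shape.
(b) Against the integer gridlines: it crosses the x-axis at the gridline x = 0; it meets the y-axis at y = 0 (among the integer gridlines).
(c) Putting this together gives p.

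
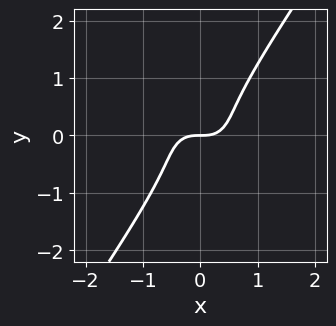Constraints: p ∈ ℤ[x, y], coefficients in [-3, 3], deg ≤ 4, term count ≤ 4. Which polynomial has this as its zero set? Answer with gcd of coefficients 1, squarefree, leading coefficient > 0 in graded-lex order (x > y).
2*x^3 + 2*x*y^2 - 2*y^3 - y

1. Degree: the shape is more complex than any degree-2 curve, so deg p = 3.
2. From the axis intercepts and sections: one y-axis crossing is at y = 0; it meets the x-axis at x = 0 (among the integer gridlines).
3. Matching integer coefficients to the picture gives p.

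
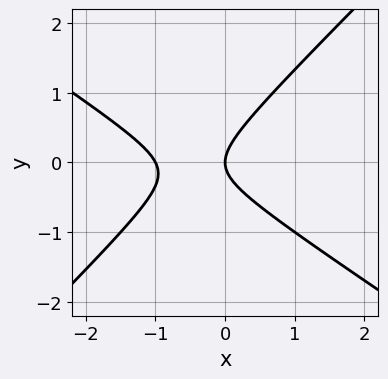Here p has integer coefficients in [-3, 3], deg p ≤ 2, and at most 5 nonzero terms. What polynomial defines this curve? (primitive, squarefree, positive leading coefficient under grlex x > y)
2*x^2 + x*y - 3*y^2 + 2*x

First, degree: no degree-1 curve has this shape, so deg p = 2.
Then, from the visible intercepts: the x-axis gridline crossings are at x ∈ {-1, 0}; it meets the y-axis at y = 0 (among the integer gridlines).
Finally, matching integer coefficients to the picture gives p.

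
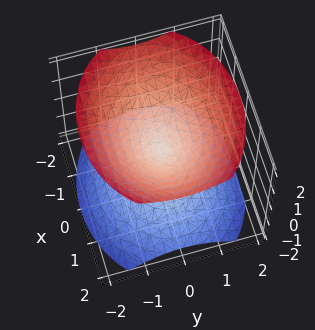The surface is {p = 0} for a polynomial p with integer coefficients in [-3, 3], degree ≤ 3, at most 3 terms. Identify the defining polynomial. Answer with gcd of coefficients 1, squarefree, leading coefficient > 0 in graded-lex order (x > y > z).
I count 2 distinct pieces.
The degree is 2 — two nappes meeting at a single point; a quadric.
Symmetries: it's symmetric under y → −y, forcing even powers of y; the z ↦ −z reflection is a symmetry, so z appears only in even powers; it's symmetric under x → −x, forcing even powers of x.
From the axis intercepts and sections: it crosses the x-axis at the gridline x = 0; it meets the y-axis at y = 0 (among the integer gridlines); it meets the z-axis at z = 0 (among the integer gridlines).
These observations pin down the coefficients.

2*x^2 + 3*y^2 - 3*z^2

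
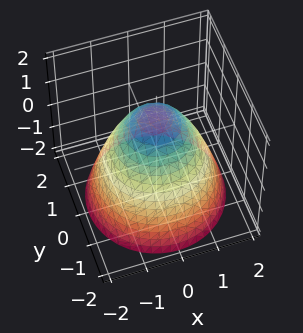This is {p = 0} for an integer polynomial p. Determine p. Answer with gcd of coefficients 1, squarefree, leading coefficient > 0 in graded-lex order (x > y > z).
(a) The degree is 2 — no degree-1 surface has this shape.
(b) By symmetry, every cross-section ⟂ z is a circle, so x, y appear only via x² + y².
(c) Reading off the gridlines: a circular section at z = 1 has radius between 0 and 1.
(d) Fitting integer coefficients to these (and the overall shape) gives p.

2*x^2 + 2*y^2 + 2*z - 3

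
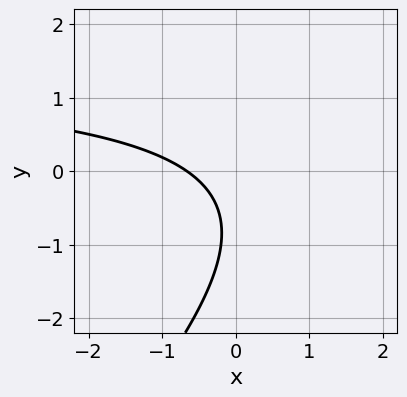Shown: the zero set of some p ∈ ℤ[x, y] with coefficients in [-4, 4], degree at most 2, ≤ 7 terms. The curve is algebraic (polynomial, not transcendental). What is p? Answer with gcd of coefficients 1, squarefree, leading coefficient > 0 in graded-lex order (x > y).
First, deg p = 2. A generic line meets the curve in up to 2 points.
Then, from the visible intercepts: the curve avoids every integer y-axis point in the box.
Finally, fitting integer coefficients to these (and the overall shape) gives p.

2*x*y - 2*y^2 - 3*x - 3*y - 2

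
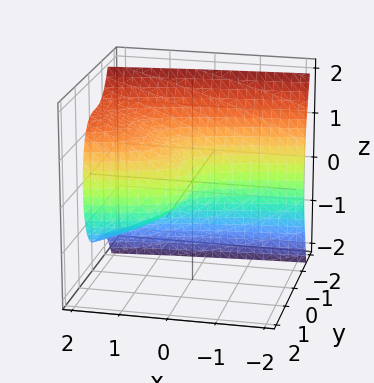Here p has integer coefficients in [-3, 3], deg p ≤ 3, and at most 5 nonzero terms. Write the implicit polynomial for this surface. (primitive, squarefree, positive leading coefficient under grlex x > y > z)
First, degree: a generic line meets the surface in up to 3 points, so deg p = 3.
Then, against the integer gridlines: one z-axis crossing is at z = 0; it meets the y-axis at y = 0 (among the integer gridlines); it meets the x-axis at x = 0 (among the integer gridlines).
Finally, these observations pin down the coefficients.

2*y^3 + z^2 - x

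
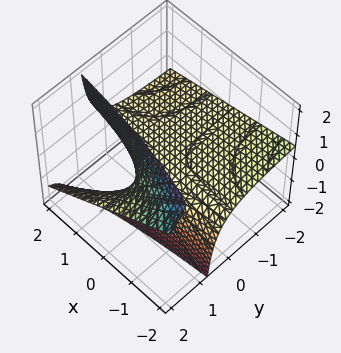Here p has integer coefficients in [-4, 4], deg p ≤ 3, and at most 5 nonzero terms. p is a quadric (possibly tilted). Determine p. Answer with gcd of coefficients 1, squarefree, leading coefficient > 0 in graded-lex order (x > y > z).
x*y + 3*y*z - 3*z

(a) deg p = 2.
(b) Against the integer gridlines: every point of the x-axis in the box is on the surface; the visible y-axis segment lies entirely on the surface.
(c) Together with the visible shape, these determine p as stated.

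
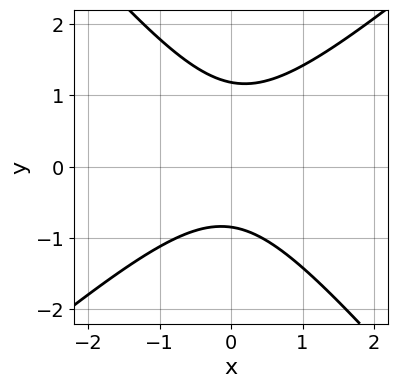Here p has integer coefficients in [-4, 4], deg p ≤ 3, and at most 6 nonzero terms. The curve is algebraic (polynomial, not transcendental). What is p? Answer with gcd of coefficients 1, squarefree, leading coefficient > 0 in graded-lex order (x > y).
1. Degree: a generic line meets the curve in up to 2 points, so deg p = 2.
2. Reading off the gridlines: it misses every integer gridline on the x-axis.
3. Matching integer coefficients to the picture gives p.

3*x^2 - x*y - 3*y^2 + y + 3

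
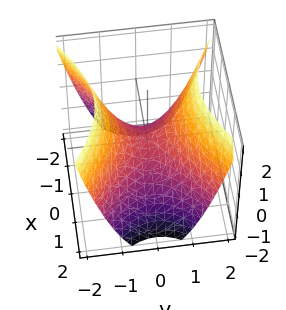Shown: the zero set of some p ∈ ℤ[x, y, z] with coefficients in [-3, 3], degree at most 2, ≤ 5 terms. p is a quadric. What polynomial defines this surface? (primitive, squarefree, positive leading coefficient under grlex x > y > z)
(a) Degree: a hyperbolic paraboloid; a quadric, so deg p = 2.
(b) Symmetries: it's symmetric under x → −x, forcing even powers of x; the y ↦ −y reflection is a symmetry, so y appears only in even powers.
(c) Against the integer gridlines: one x-axis crossing is at x = 0; one z-axis crossing is at z = 0; one y-axis crossing is at y = 0.
(d) Fitting integer coefficients to these (and the overall shape) gives p.

2*x^2 - 3*y^2 + 3*z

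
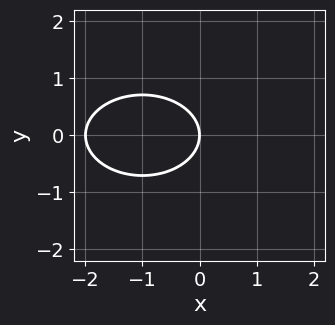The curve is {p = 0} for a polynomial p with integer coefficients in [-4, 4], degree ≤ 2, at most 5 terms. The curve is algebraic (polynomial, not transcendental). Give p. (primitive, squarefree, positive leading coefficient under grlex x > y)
x^2 + 2*y^2 + 2*x

First, degree: the shape is more complex than any degree-1 curve, so deg p = 2.
Next, symmetries: the y ↦ −y reflection is a symmetry, so y appears only in even powers.
Next, observable constraints: it meets the y-axis at y = 0 (among the integer gridlines); the x-axis gridline crossings are at x ∈ {-2, 0}.
Finally, together with the visible shape, these determine p as stated.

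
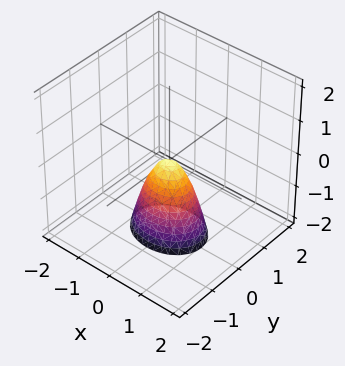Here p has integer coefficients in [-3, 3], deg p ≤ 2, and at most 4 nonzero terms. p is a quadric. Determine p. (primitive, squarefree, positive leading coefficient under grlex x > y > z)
1. deg p = 2. A single bowl opening along one axis; a quadric.
2. Symmetries: the y ↦ −y reflection is a symmetry, so y appears only in even powers; the x ↦ −x reflection is a symmetry, so x appears only in even powers.
3. Checking where it meets the axes: one z-axis crossing is at z = 0; it crosses the y-axis at the gridline y = 0; it crosses the x-axis at the gridline x = 0.
4. Matching integer coefficients to the picture gives p.

2*x^2 + 3*y^2 + z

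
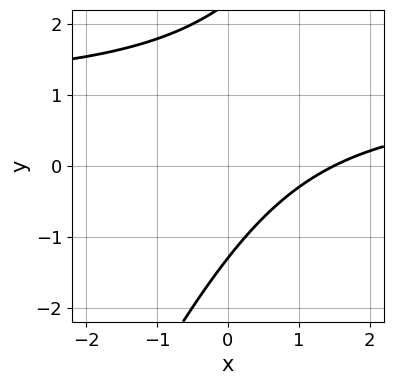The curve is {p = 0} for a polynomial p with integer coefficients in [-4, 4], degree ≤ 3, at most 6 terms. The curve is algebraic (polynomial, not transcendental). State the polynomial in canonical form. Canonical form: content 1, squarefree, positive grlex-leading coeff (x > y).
The degree is 2 — a generic line meets the curve in up to 2 points.
Putting this together gives p.

2*x*y - y^2 - 2*x + y + 3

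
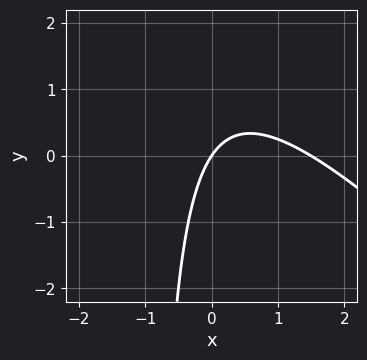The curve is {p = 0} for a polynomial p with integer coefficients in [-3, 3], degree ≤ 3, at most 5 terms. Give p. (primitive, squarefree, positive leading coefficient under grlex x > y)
1. The degree is 2 — a generic line meets the curve in up to 2 points.
2. From the visible intercepts: one y-axis crossing is at y = 0; it meets the x-axis at x = 0 (among the integer gridlines).
3. Fitting integer coefficients to these (and the overall shape) gives p.

2*x^2 + 2*x*y - 3*x + 2*y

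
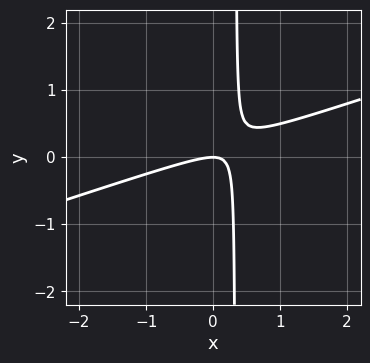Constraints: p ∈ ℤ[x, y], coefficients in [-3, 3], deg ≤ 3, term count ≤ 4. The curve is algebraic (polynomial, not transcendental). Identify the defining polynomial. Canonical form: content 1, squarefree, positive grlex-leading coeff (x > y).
x^2 - 3*x*y + y

1. The degree is 2 — no degree-1 curve has this shape.
2. From the axis intercepts and sections: it crosses the y-axis at the gridline y = 0; it meets the x-axis at x = 0 (among the integer gridlines).
3. Fitting integer coefficients to these (and the overall shape) gives p.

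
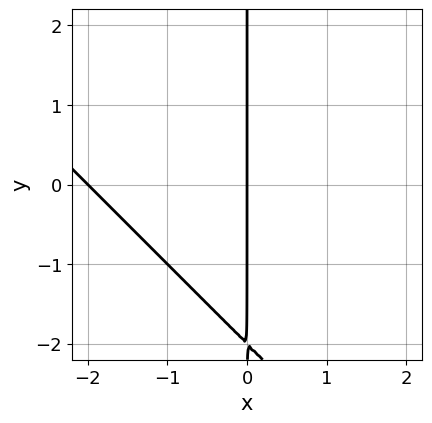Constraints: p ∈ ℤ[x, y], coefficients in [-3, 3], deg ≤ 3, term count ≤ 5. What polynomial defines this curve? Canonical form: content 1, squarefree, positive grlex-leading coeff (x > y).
1. Degree: no degree-1 curve has this shape, so deg p = 2.
2. Observable constraints: among the integer gridlines, it crosses the x-axis at x ∈ {-2, 0}; every point of the y-axis in the box is on the curve.
3. Together with the visible shape, these determine p as stated.

x^2 + x*y + 2*x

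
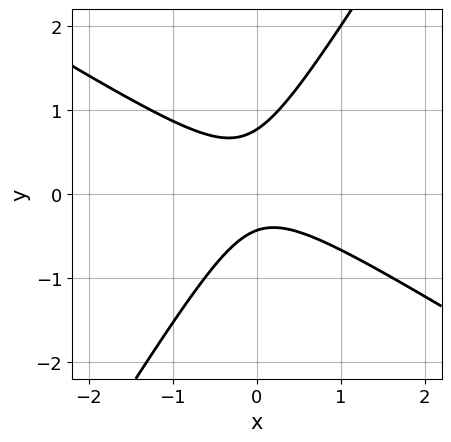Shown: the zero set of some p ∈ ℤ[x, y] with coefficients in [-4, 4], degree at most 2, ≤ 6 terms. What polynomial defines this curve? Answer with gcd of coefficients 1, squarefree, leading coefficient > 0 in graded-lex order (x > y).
First, degree: no degree-1 curve has this shape, so deg p = 2.
Then, checking where it meets the axes: no x-intercept at any integer in the box.
Finally, fitting integer coefficients to these (and the overall shape) gives p.

3*x^2 + 3*x*y - 3*y^2 + y + 1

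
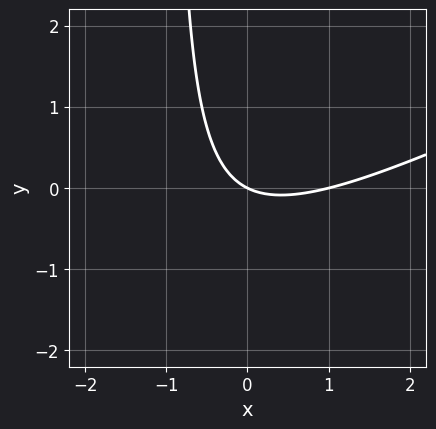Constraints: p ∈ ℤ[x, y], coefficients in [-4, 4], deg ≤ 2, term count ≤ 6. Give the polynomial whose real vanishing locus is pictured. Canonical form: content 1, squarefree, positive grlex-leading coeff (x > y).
x^2 - 2*x*y - x - 2*y

deg p = 2.
Observable constraints: it meets the y-axis at y = 0 (among the integer gridlines); among the integer gridlines, it crosses the x-axis at x ∈ {0, 1}.
These observations pin down the coefficients.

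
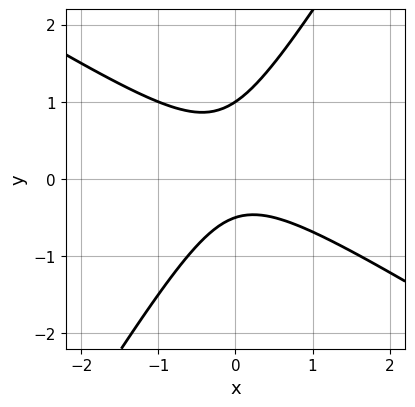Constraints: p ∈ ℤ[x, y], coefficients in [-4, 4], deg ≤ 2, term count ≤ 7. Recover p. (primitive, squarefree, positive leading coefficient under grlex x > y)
deg p = 2. The shape is more complex than any degree-1 curve.
Reading off the gridlines: no x-intercept at any integer in the box; it meets the y-axis at y = 1 (among the integer gridlines).
Fitting integer coefficients to these (and the overall shape) gives p.

2*x^2 + 2*x*y - 2*y^2 + y + 1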